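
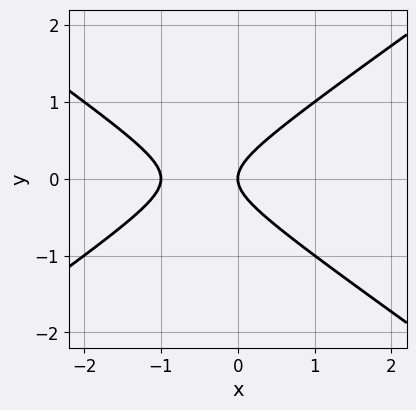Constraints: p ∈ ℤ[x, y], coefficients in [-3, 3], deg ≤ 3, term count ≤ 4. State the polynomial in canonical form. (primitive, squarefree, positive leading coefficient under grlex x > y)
1. deg p = 2.
2. Symmetries: mirror symmetry y ↦ −y ⇒ only even powers of y.
3. Observable constraints: it crosses the y-axis at the gridline y = 0; among the integer gridlines, it crosses the x-axis at x ∈ {-1, 0}.
4. Putting this together gives p.

x^2 - 2*y^2 + x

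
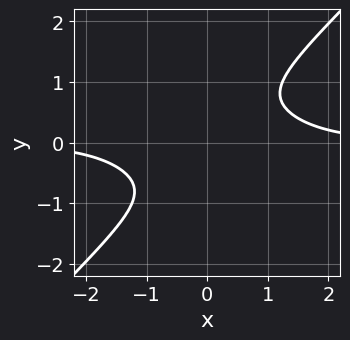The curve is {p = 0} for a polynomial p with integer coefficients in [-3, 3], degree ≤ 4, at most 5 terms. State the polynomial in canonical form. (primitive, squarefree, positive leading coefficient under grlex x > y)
Degree: no degree-3 curve has this shape, so deg p = 4.
From the visible intercepts: no y-intercept at any integer in the box; it misses every integer gridline on the x-axis.
Fitting integer coefficients to these (and the overall shape) gives p.

x^3*y + 2*x^2*y^2 - 3*y^4 - 2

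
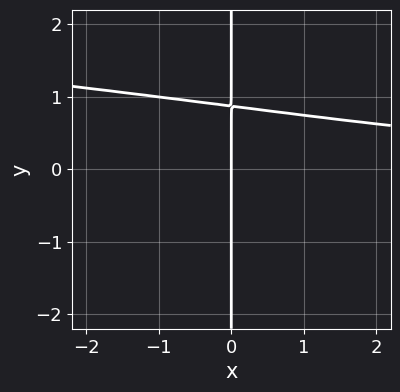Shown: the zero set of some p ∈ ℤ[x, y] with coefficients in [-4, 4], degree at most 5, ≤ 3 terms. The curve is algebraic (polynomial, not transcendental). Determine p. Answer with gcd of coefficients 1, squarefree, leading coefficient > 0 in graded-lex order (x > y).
(a) Degree: a generic line meets the curve in up to 4 points, so deg p = 4.
(b) Against the integer gridlines: the visible y-axis segment lies entirely on the curve; one x-axis crossing is at x = 0.
(c) Solving for integer coefficients yields p as stated.

3*x*y^3 + x^2*y - 2*x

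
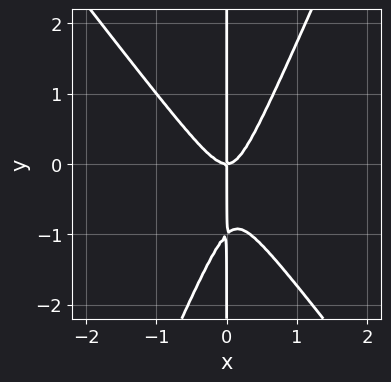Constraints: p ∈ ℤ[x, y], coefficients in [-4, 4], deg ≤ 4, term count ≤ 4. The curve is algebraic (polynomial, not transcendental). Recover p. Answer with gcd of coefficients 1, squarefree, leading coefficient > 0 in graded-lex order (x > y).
3*x^3 + x^2*y - x*y^2 - x*y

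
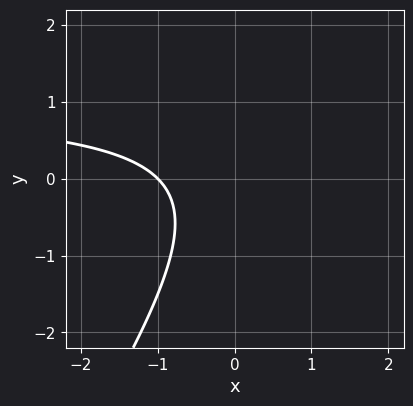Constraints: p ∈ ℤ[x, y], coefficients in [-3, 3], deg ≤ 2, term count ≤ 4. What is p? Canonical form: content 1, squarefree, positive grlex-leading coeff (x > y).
3*x*y - 2*y^2 - 3*x - 3

(a) Degree: a generic line meets the curve in up to 2 points, so deg p = 2.
(b) From the axis intercepts and sections: one x-axis crossing is at x = -1; it misses every integer gridline on the y-axis.
(c) Matching integer coefficients to the picture gives p.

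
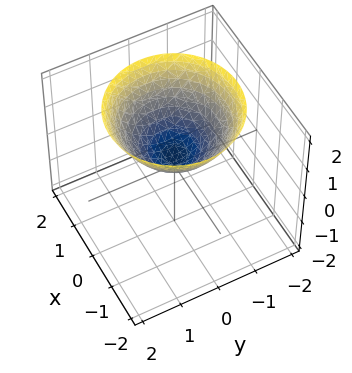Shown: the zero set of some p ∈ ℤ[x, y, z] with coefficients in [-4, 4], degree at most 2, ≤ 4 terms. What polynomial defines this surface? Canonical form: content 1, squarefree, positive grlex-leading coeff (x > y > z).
First, the degree is 2 — a generic line meets the surface in up to 2 points.
Then, symmetries: rotational symmetry about the z-axis ⇒ p depends on x, y only through x² + y².
Next, from the axis intercepts and sections: no x-intercept at any integer in the box; no y-intercept at any integer in the box; a circular section at z = 1 has radius exactly 1.
Finally, putting this together gives p.

2*x^2 + 2*y^2 - 3*z + 1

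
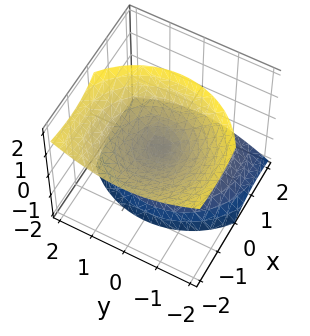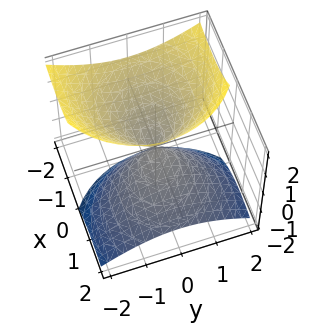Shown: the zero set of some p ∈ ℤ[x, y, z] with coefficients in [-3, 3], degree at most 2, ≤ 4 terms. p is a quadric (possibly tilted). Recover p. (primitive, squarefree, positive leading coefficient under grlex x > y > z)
First, the picture has 2 separate pieces.
Then, deg p = 2.
Then, from the axis intercepts and sections: it meets the z-axis at z = 0 (among the integer gridlines); one y-axis crossing is at y = 0; it meets the x-axis at x = 0 (among the integer gridlines).
Finally, matching integer coefficients to the picture gives p.

2*x^2 + 3*x*z + 2*y^2 - 2*z^2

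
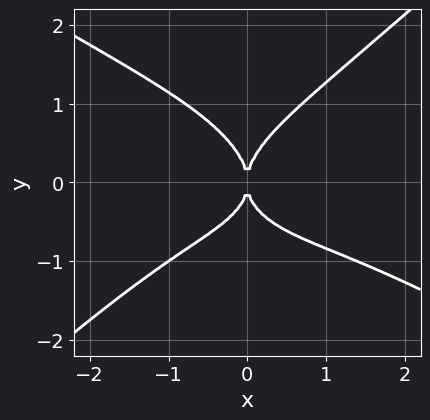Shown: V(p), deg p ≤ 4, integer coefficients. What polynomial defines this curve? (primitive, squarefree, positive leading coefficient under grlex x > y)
x^4 + x^3*y - 3*y^4 + 2*x^2*y + 3*x^2

(a) Degree: a generic line meets the curve in up to 4 points, so deg p = 4.
(b) From the axis intercepts and sections: it meets the x-axis at x = 0 (among the integer gridlines); it crosses the y-axis at the gridline y = 0.
(c) These observations pin down the coefficients.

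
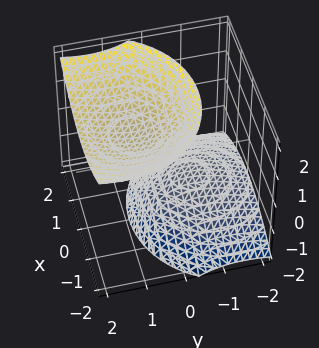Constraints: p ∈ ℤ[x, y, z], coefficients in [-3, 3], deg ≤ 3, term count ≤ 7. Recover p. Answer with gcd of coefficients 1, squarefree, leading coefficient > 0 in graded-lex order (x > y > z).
2*x^2 + 2*y^2 - 3*y*z - 2*z^2 + 2

(a) There are 2 components. They look like related sheets of one shape, so recover p as a whole.
(b) The degree is 2 — no degree-1 surface has this shape.
(c) From the visible intercepts: it misses every integer gridline on the y-axis; it misses every integer gridline on the x-axis; among the integer gridlines, it crosses the z-axis at z ∈ {-1, 1}.
(d) Fitting integer coefficients to these (and the overall shape) gives p.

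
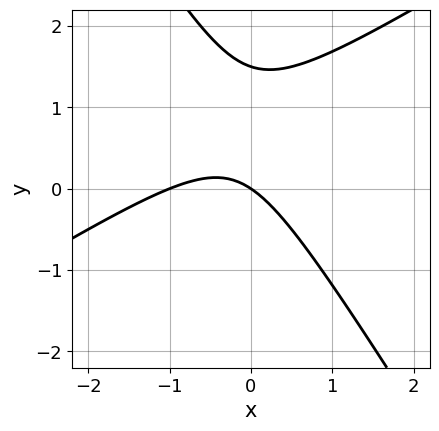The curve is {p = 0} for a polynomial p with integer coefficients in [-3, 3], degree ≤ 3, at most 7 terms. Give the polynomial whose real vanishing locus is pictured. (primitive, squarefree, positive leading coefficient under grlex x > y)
First, the degree is 2 — no degree-1 curve has this shape.
Then, reading off the gridlines: it meets the y-axis at y = 0 (among the integer gridlines); the x-axis gridline crossings are at x ∈ {-1, 0}.
Finally, the integer polynomial consistent with all of this is the stated p.

2*x^2 - 2*x*y - 2*y^2 + 2*x + 3*y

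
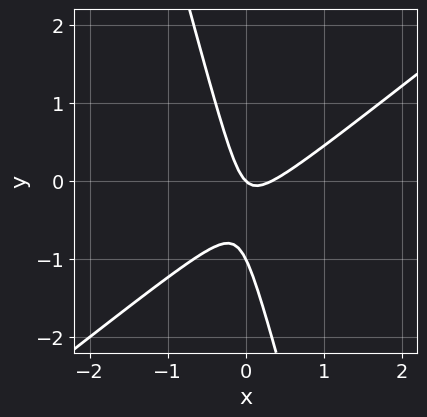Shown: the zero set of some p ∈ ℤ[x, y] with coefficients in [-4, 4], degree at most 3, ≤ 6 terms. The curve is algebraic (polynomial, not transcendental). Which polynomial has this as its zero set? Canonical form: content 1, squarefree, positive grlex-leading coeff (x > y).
3*x^2 - 3*x*y - y^2 - x - y

First, deg p = 2. No degree-1 curve has this shape.
Then, from the axis intercepts and sections: the y-axis gridline crossings are at y ∈ {-1, 0}; it meets the x-axis at x = 0 (among the integer gridlines).
Finally, putting this together gives p.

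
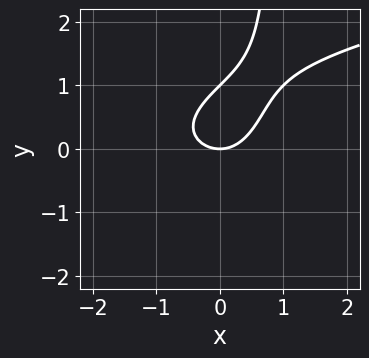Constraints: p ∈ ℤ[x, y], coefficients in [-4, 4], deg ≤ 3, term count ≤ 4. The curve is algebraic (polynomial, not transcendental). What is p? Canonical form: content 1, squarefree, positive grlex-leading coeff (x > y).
Degree: a generic line meets the curve in up to 3 points, so deg p = 3.
Checking where it meets the axes: the y-axis gridline crossings are at y ∈ {0, 1}; one x-axis crossing is at x = 0.
These observations pin down the coefficients.

x*y^2 - x^2 - y^2 + y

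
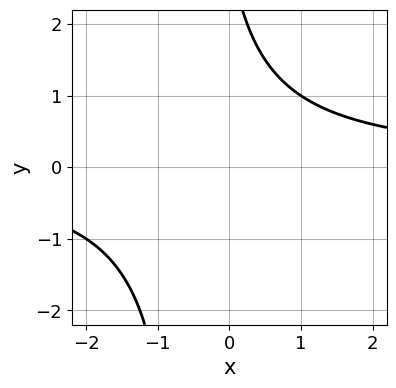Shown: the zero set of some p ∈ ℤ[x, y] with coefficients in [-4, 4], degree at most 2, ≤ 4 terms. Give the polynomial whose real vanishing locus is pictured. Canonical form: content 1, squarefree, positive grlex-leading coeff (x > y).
1. Degree: the shape is more complex than any degree-1 curve, so deg p = 2.
2. From the visible intercepts: the curve avoids every integer x-axis point in the box; no y-intercept at any integer in the box.
3. Putting this together gives p.

2*x*y + y - 3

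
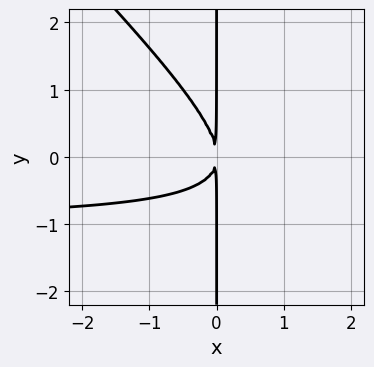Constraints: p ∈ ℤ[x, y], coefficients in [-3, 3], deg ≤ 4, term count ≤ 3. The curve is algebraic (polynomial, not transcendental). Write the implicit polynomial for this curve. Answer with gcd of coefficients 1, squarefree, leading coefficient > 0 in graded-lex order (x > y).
First, degree: no degree-2 curve has this shape, so deg p = 3.
Next, from the axis intercepts and sections: every point of the y-axis in the box is on the curve.
Finally, putting this together gives p.

x^2*y + x*y^2 + x^2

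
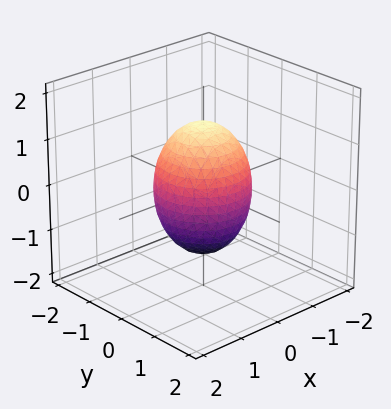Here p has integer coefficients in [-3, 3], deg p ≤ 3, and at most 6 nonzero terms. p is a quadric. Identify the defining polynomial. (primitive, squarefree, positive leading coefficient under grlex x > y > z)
2*x^2 + 2*y^2 + z^2 - 2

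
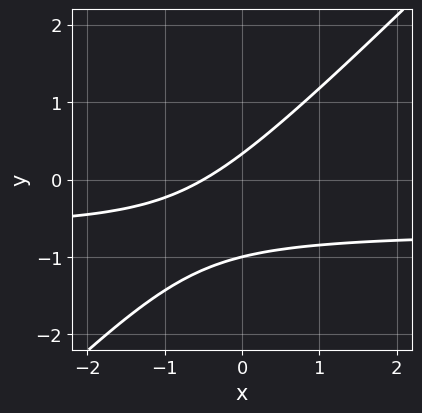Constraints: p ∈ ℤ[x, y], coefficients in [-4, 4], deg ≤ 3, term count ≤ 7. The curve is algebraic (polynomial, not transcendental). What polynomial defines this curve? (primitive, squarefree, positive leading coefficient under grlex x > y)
3*x*y - 3*y^2 + 2*x - 2*y + 1

1. The degree is 2 — a generic line meets the curve in up to 2 points.
2. Against the integer gridlines: one y-axis crossing is at y = -1.
3. Matching integer coefficients to the picture gives p.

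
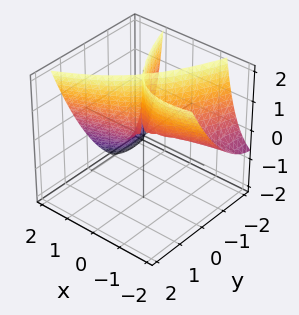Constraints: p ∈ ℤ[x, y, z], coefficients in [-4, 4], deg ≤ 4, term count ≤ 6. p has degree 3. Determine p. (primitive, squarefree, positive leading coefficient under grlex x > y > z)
Degree: the shape is more complex than any degree-2 surface, so deg p = 3.
Against the integer gridlines: it meets the y-axis at y = 0 (among the integer gridlines); every point of the z-axis in the box is on the surface; one x-axis crossing is at x = 0.
These observations pin down the coefficients.

x^3 - 3*x^2*y + 2*x^2*z - 3*y^2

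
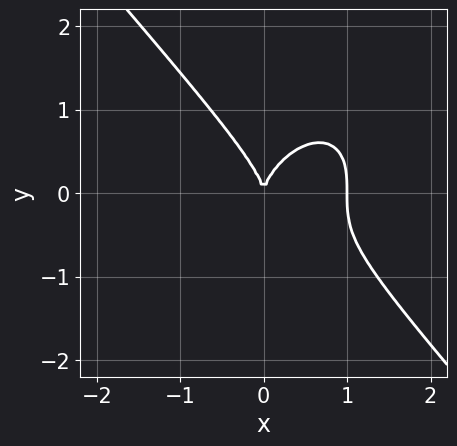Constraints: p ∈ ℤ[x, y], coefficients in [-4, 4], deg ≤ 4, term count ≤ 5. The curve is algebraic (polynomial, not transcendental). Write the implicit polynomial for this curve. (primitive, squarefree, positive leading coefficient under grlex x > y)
3*x^3 + 2*y^3 - 3*x^2

The degree is 3 — the shape is more complex than any degree-2 curve.
Against the integer gridlines: among the integer gridlines, it crosses the x-axis at x ∈ {0, 1}; it meets the y-axis at y = 0 (among the integer gridlines).
Matching integer coefficients to the picture gives p.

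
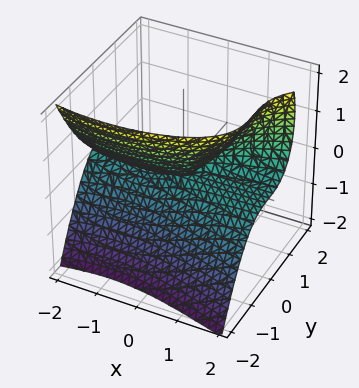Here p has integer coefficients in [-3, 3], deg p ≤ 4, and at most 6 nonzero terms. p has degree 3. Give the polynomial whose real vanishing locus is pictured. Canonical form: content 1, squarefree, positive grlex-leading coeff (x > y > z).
First, degree: the shape is more complex than any degree-2 surface, so deg p = 3.
Then, from the axis intercepts and sections: every point of the x-axis in the box is on the surface; it crosses the z-axis at the gridline z = 0; it crosses the y-axis at the gridline y = 0.
Finally, these observations pin down the coefficients.

x^2*z - 3*y^3 + 2*x*z - 3*z^2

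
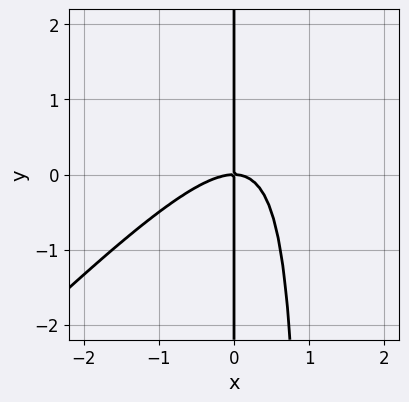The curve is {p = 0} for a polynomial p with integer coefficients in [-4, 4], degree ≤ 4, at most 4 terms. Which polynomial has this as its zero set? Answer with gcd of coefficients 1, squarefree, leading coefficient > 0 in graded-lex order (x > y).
x^3 - x^2*y + x*y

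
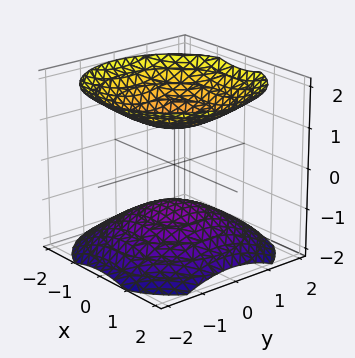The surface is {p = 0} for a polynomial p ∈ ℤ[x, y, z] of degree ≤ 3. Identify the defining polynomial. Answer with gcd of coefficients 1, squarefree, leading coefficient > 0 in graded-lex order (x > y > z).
I count 2 distinct pieces. They look like related sheets of one shape, so recover p as a whole.
Degree: the shape is more complex than any degree-1 surface, so deg p = 2.
Symmetries: the surface is invariant under rotation about z: p = q(x² + y², z).
Observable constraints: the z-axis gridline crossings are at z ∈ {-1, 1}; no y-intercept at any integer in the box.
Together with the visible shape, these determine p as stated.

2*x^2 + 2*y^2 - 3*z^2 + 3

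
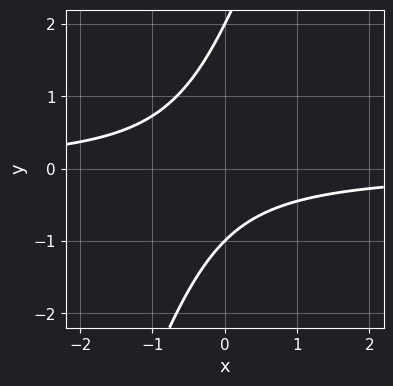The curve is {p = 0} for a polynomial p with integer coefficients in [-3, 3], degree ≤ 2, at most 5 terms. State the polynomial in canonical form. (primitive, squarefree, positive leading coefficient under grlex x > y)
3*x*y - y^2 + y + 2

(a) Degree: a generic line meets the curve in up to 2 points, so deg p = 2.
(b) Observable constraints: it misses every integer gridline on the x-axis; the y-axis gridline crossings are at y ∈ {-1, 2}.
(c) Assembling these constraints gives the stated polynomial.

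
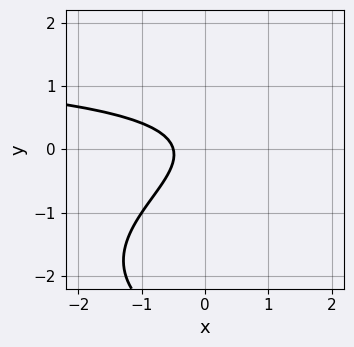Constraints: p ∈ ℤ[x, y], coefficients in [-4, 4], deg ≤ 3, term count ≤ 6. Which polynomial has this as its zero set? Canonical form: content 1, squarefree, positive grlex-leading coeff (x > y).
(a) deg p = 3. The shape is more complex than any degree-2 curve.
(b) From the visible intercepts: the curve avoids every integer y-axis point in the box.
(c) Matching integer coefficients to the picture gives p.

y^3 - x*y + 3*y^2 + 2*x + 1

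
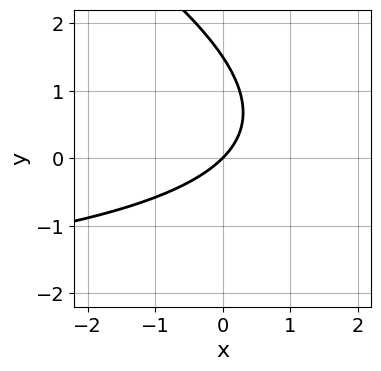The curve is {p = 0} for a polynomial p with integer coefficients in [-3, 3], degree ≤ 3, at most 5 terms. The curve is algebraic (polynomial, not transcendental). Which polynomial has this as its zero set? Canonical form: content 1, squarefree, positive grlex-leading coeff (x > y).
First, degree: the shape is more complex than any degree-1 curve, so deg p = 2.
Then, checking where it meets the axes: one y-axis crossing is at y = 0; one x-axis crossing is at x = 0.
Finally, assembling these constraints gives the stated polynomial.

x*y + 2*y^2 + 3*x - 3*y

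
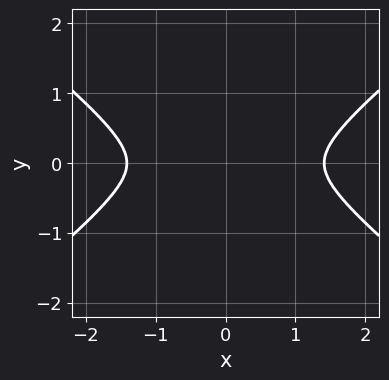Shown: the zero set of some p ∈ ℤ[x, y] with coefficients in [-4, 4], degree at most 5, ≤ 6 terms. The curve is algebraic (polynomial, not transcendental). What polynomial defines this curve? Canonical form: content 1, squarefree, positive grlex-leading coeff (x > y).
x^4 - 2*x^2*y^2 - 2*x^2 - 3*y^2

1. deg p = 4.
2. Symmetries: the x ↦ −x reflection is a symmetry, so x appears only in even powers; mirror symmetry y ↦ −y ⇒ only even powers of y.
3. Solving for integer coefficients yields p as stated.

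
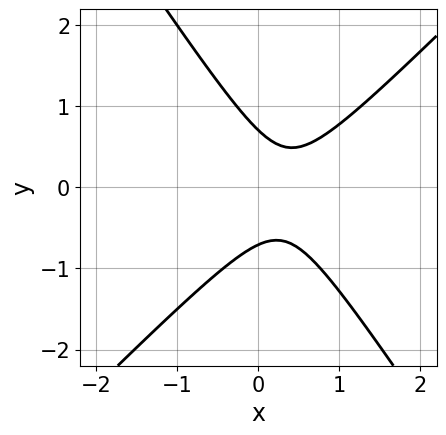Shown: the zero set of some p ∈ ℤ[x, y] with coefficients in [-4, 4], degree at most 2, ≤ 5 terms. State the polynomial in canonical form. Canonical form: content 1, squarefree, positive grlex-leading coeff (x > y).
1. The degree is 2 — the shape is more complex than any degree-1 curve.
2. From the visible intercepts: it misses every integer gridline on the x-axis.
3. Putting this together gives p.

3*x^2 - x*y - 2*y^2 - 2*x + 1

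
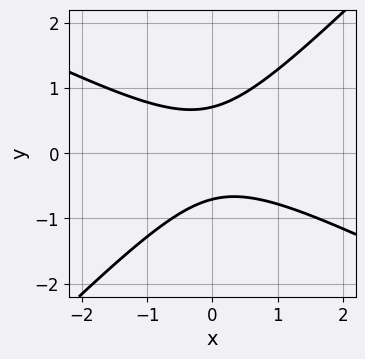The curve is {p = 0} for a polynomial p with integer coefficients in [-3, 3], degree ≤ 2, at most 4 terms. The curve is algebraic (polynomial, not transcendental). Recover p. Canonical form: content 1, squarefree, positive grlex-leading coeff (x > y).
x^2 + x*y - 2*y^2 + 1

(a) The degree is 2 — the shape is more complex than any degree-1 curve.
(b) Checking where it meets the axes: no x-intercept at any integer in the box.
(c) Together with the visible shape, these determine p as stated.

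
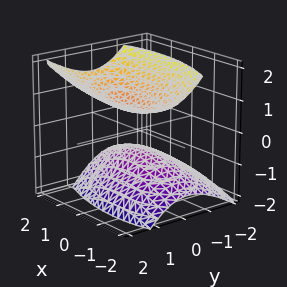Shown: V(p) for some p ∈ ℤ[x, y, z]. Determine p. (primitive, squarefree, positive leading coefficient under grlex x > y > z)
x^2 + x*y + 3*y^2 - 2*y*z - 3*z^2 + 2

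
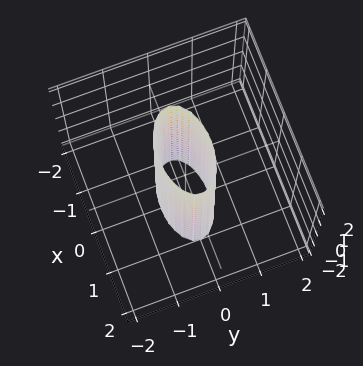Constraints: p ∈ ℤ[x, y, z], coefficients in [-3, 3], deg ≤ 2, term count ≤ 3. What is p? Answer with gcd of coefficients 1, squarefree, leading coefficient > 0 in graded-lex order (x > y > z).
First, the degree is 2 — constant cross-section along one axis; a quadric.
Then, symmetries: mirror symmetry y ↦ −y ⇒ only even powers of y; it's symmetric under x → −x, forcing even powers of x; the z ↦ −z reflection is a symmetry, so z appears only in even powers.
Then, from the axis intercepts and sections: the surface avoids every integer z-axis point in the box; among the integer gridlines, it crosses the x-axis at x ∈ {-1, 1}.
Finally, fitting integer coefficients to these (and the overall shape) gives p.

x^2 + 3*y^2 - 1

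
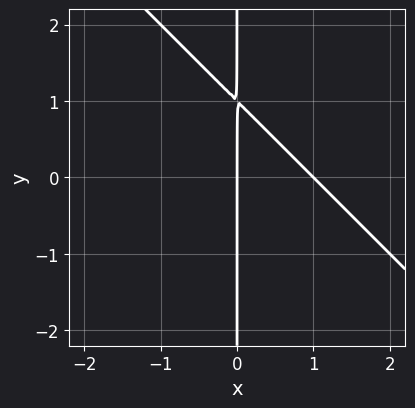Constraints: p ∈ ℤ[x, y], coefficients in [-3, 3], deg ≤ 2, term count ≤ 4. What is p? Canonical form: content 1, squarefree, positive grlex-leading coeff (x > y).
1. Degree: the shape is more complex than any degree-1 curve, so deg p = 2.
2. From the visible intercepts: the x-axis gridline crossings are at x ∈ {0, 1}; every point of the y-axis in the box is on the curve.
3. Assembling these constraints gives the stated polynomial.

x^2 + x*y - x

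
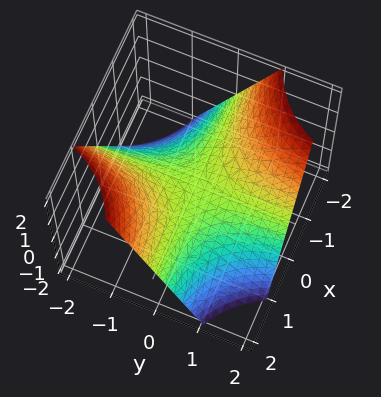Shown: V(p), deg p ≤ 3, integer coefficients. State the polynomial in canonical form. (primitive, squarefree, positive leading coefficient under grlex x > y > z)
(a) The degree is 2 — a hyperbolic paraboloid; a quadric.
(b) Checking where it meets the axes: the visible y-axis segment lies entirely on the surface; the visible x-axis segment lies entirely on the surface; one z-axis crossing is at z = 0.
(c) Together with the visible shape, these determine p as stated.

x*y + z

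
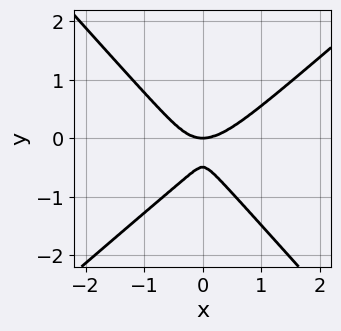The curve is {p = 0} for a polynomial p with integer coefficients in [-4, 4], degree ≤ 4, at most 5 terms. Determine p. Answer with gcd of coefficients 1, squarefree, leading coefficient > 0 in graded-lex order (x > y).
(a) Degree: the shape is more complex than any degree-3 curve, so deg p = 4.
(b) Reading off the gridlines: one x-axis crossing is at x = 0; it meets the y-axis at y = 0 (among the integer gridlines).
(c) Solving for integer coefficients yields p as stated.

2*x^4 - x^3*y - 2*y^4 - 2*x^2*y - y^3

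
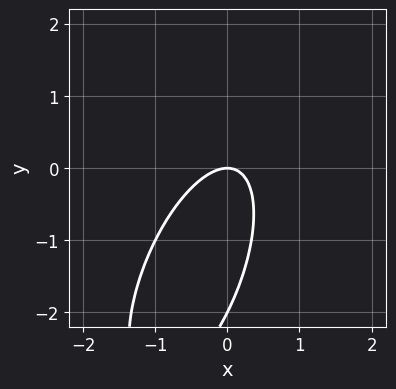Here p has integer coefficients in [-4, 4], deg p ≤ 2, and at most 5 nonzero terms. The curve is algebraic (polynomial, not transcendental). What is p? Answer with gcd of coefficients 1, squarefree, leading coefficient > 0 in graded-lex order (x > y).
(a) The degree is 2 — the shape is more complex than any degree-1 curve.
(b) Checking where it meets the axes: it crosses the x-axis at the gridline x = 0; among the integer gridlines, it crosses the y-axis at y ∈ {-2, 0}.
(c) Matching integer coefficients to the picture gives p.

3*x^2 - 2*x*y + y^2 + 2*y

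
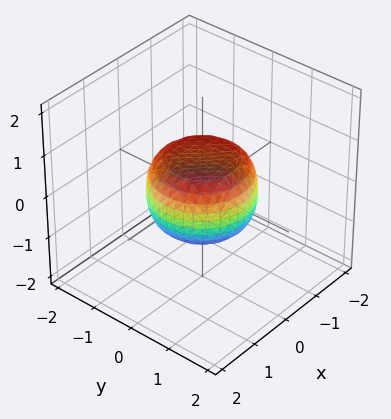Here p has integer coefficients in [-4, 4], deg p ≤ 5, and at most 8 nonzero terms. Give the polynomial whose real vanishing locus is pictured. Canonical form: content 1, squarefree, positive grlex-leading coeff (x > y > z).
2*x^4 + 4*x^2*y^2 + 2*y^4 - x^2 - y^2 + 3*z^2 - 2

1. Degree: no degree-3 surface has this shape, so deg p = 4.
2. By symmetry, the surface is invariant under rotation about z: p = q(x² + y², z).
3. Observable constraints: a circular section at z = 0 has radius between 1 and 2.
4. Together with the visible shape, these determine p as stated.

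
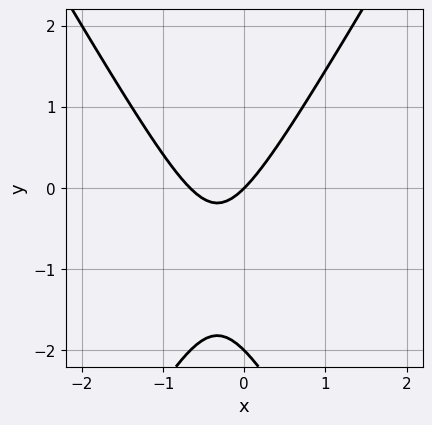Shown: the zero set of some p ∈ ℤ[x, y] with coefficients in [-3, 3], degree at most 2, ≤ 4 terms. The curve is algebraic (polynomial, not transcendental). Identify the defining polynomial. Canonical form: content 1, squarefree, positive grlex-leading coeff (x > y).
Degree: a generic line meets the curve in up to 2 points, so deg p = 2.
Reading off the gridlines: it meets the x-axis at x = 0 (among the integer gridlines); the y-axis gridline crossings are at y ∈ {-2, 0}.
Together with the visible shape, these determine p as stated.

3*x^2 - y^2 + 2*x - 2*y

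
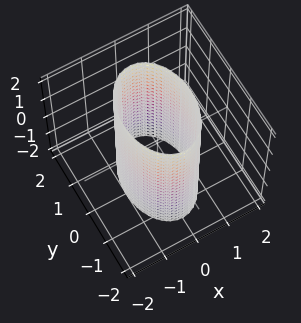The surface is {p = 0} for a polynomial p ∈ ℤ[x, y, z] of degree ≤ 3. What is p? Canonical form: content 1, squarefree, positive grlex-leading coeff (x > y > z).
2*x^2 + y^2 - 2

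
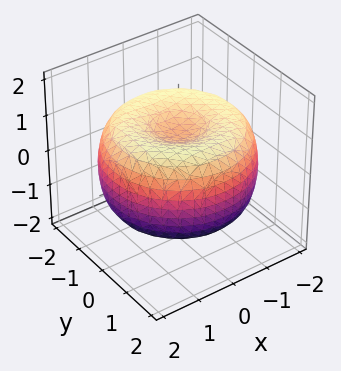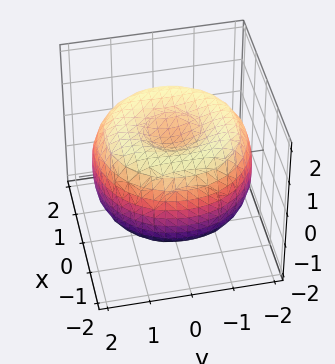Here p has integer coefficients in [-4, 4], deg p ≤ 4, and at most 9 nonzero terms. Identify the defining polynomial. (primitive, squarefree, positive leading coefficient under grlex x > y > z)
x^4 + 2*x^2*y^2 + y^4 - 3*x^2 - 3*y^2 + 3*z^2 - 2

First, deg p = 4. The shape is more complex than any degree-3 surface.
Then, symmetry: the surface is invariant under rotation about z: p = q(x² + y², z).
Next, against the integer gridlines: a circular section at z = -1 has radius between 0 and 1.
Finally, assembling these constraints gives the stated polynomial.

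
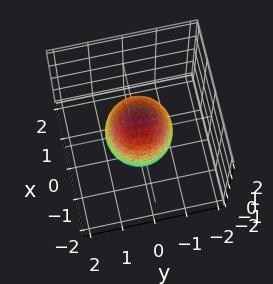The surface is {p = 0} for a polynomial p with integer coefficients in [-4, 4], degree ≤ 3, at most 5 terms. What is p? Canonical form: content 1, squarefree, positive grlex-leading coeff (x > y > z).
deg p = 2. Bounded and convex; a quadric.
Symmetries: rotational symmetry about the z-axis ⇒ p depends on x, y only through x² + y²; it's symmetric under z → −z, forcing even powers of z.
Against the integer gridlines: the x-axis gridline crossings are at x ∈ {-1, 1}; among the integer gridlines, it crosses the y-axis at y ∈ {-1, 1}; a circular section at z = 0 has radius exactly 1.
Assembling these constraints gives the stated polynomial.

2*x^2 + 2*y^2 + z^2 - 2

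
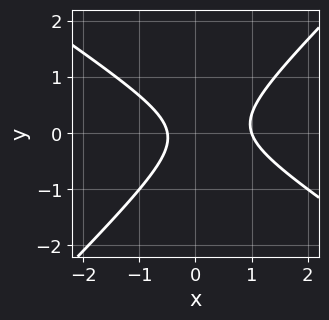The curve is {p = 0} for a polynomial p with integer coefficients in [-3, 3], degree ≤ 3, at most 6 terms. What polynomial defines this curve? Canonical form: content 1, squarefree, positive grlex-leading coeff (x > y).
(a) deg p = 2. The shape is more complex than any degree-1 curve.
(b) Observable constraints: it misses every integer gridline on the y-axis; it meets the x-axis at x = 1 (among the integer gridlines).
(c) Putting this together gives p.

2*x^2 + x*y - 3*y^2 - x - 1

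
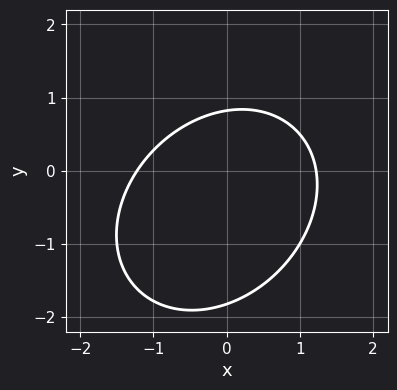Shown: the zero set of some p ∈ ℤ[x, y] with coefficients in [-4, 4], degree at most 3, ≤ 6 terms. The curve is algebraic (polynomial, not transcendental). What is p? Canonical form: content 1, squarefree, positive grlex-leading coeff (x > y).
First, deg p = 2. The shape is more complex than any degree-1 curve.
Finally, the integer polynomial consistent with all of this is the stated p.

2*x^2 - x*y + 2*y^2 + 2*y - 3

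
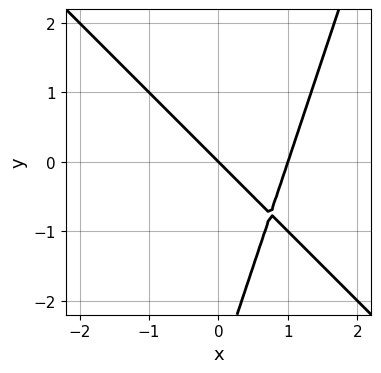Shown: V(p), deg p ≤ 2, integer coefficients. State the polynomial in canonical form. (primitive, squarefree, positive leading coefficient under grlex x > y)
First, degree: a generic line meets the curve in up to 2 points, so deg p = 2.
Next, observable constraints: the x-axis gridline crossings are at x ∈ {0, 1}; it crosses the y-axis at the gridline y = 0.
Finally, assembling these constraints gives the stated polynomial.

3*x^2 + 2*x*y - y^2 - 3*x - 3*y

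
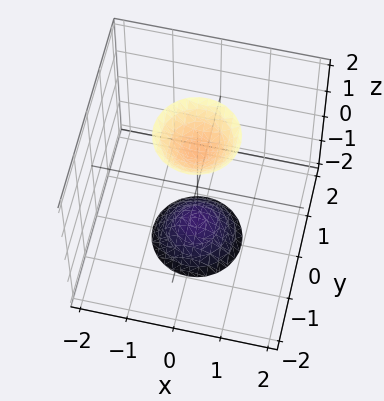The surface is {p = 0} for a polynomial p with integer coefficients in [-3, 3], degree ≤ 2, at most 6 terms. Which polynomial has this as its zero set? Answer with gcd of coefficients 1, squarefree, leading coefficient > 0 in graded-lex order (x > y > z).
3*x^2 + 3*y^2 - z^2 + 2

(a) The picture has 2 separate pieces. Treating them together as one polynomial.
(b) The degree is 2 — a generic line meets the surface in up to 2 points.
(c) Symmetry: the z-axis is an axis of rotation, so x and y enter only as x² + y².
(d) From the axis intercepts and sections: no x-intercept at any integer in the box; a circular section at z = -2 has radius between 0 and 1; no y-intercept at any integer in the box.
(e) These observations pin down the coefficients.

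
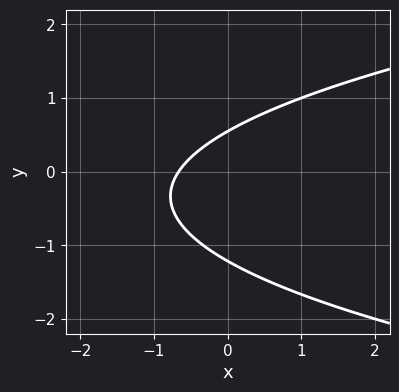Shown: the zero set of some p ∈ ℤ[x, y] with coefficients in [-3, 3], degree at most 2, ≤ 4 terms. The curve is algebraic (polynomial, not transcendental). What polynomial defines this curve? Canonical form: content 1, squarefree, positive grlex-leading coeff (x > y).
3*y^2 - 3*x + 2*y - 2

1. Degree: the shape is more complex than any degree-1 curve, so deg p = 2.
2. Putting this together gives p.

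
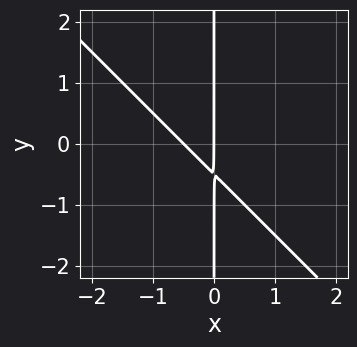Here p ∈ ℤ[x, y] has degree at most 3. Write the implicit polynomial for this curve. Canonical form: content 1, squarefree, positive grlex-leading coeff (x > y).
2*x^2 + 2*x*y + x

(a) The degree is 2 — a generic line meets the curve in up to 2 points.
(b) Checking where it meets the axes: the visible y-axis segment lies entirely on the curve; it meets the x-axis at x = 0 (among the integer gridlines).
(c) Solving for integer coefficients yields p as stated.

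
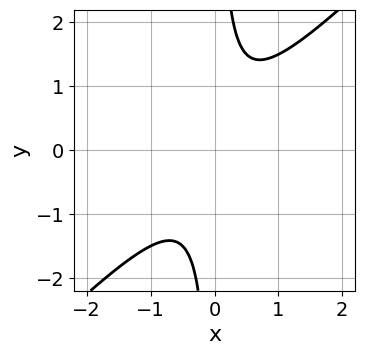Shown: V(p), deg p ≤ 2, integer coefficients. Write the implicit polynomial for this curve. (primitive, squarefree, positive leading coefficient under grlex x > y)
2*x^2 - 2*x*y + 1

First, degree: a generic line meets the curve in up to 2 points, so deg p = 2.
Then, observable constraints: it misses every integer gridline on the x-axis; the curve avoids every integer y-axis point in the box.
Finally, the integer polynomial consistent with all of this is the stated p.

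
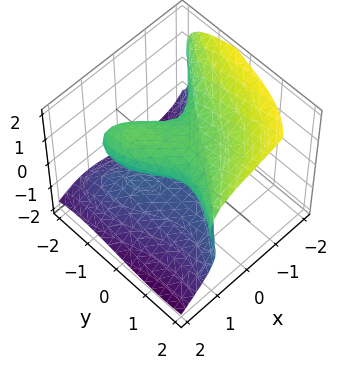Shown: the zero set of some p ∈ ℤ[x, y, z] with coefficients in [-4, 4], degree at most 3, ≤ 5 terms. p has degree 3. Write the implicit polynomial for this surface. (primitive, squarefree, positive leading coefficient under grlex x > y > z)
2*x^3 - y^3 + 3*z^3 + 3*x*y - 3*z

1. deg p = 3. No degree-2 surface has this shape.
2. Reading off the gridlines: it crosses the x-axis at the gridline x = 0; one y-axis crossing is at y = 0.
3. Together with the visible shape, these determine p as stated. Check: (0, 0, -1) on the z-axis lies on the surface, and p(0, 0, -1) = 0. ✓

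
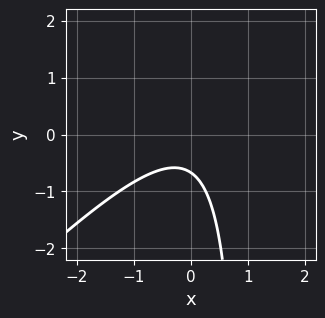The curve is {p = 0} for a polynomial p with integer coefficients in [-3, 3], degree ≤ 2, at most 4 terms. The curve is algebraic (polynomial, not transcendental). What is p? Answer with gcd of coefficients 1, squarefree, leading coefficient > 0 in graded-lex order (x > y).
3*x^2 - 3*x*y + 3*y + 2

1. The degree is 2 — no degree-1 curve has this shape.
2. From the axis intercepts and sections: it misses every integer gridline on the x-axis.
3. Putting this together gives p.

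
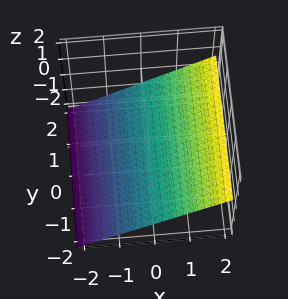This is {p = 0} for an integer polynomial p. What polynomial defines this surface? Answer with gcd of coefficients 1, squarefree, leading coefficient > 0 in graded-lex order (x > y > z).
The degree is 1 — every cross-section is a straight line — this is a plane.
Against the integer gridlines: it crosses the x-axis at the gridline x = 1; the surface avoids every integer y-axis point in the box.
Putting this together gives p.

2*x - 3*z - 2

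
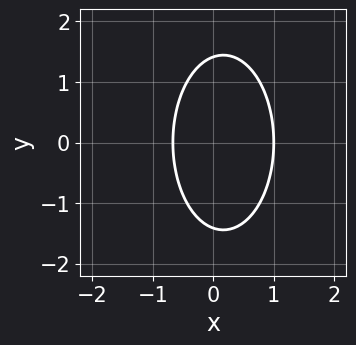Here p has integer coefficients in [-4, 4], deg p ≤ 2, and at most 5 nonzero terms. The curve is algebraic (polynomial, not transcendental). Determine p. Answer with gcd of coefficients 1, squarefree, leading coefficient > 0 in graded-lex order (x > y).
3*x^2 + y^2 - x - 2

(a) deg p = 2.
(b) Symmetries: it's symmetric under y → −y, forcing even powers of y.
(c) Observable constraints: one x-axis crossing is at x = 1.
(d) These observations pin down the coefficients.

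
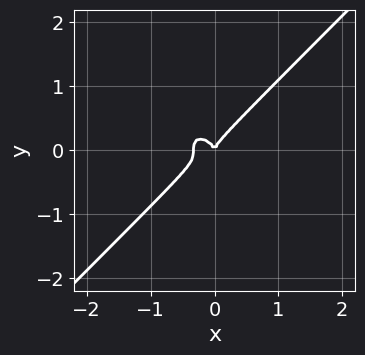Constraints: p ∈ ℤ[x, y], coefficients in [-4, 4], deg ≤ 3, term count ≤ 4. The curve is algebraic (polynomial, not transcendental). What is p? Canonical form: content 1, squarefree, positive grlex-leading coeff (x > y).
1. The degree is 3 — the shape is more complex than any degree-2 curve.
2. Checking where it meets the axes: one y-axis crossing is at y = 0; it crosses the x-axis at the gridline x = 0.
3. Assembling these constraints gives the stated polynomial.

3*x^3 - 3*y^3 + x^2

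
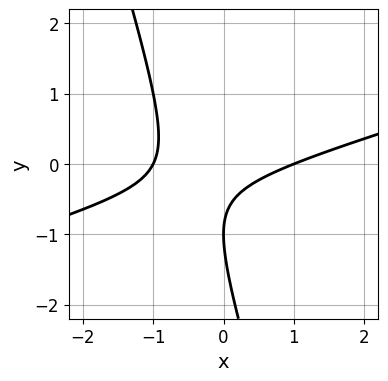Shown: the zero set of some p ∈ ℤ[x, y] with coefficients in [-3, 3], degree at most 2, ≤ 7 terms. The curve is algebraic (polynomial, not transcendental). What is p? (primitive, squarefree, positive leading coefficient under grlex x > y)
The degree is 2 — no degree-1 curve has this shape.
Checking where it meets the axes: the x-axis gridline crossings are at x ∈ {-1, 1}; it crosses the y-axis at the gridline y = -1.
Matching integer coefficients to the picture gives p.

x^2 - 3*x*y - y^2 - 2*y - 1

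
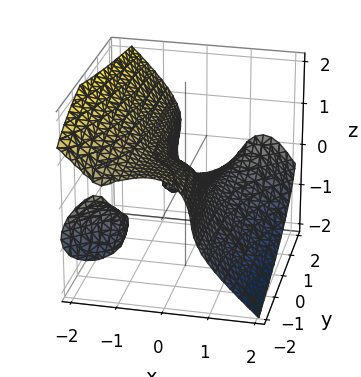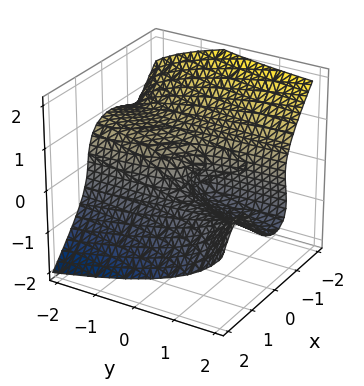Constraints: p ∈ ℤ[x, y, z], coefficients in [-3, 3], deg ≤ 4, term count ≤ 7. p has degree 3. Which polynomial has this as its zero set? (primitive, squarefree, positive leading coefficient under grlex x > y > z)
2*x^3 - 2*x^2*y + 3*z^3 + 2*x*z + y

(a) The picture has 2 separate pieces.
(b) Degree: no degree-2 surface has this shape, so deg p = 3.
(c) Observable constraints: it crosses the z-axis at the gridline z = 0; one x-axis crossing is at x = 0.
(d) These observations pin down the coefficients.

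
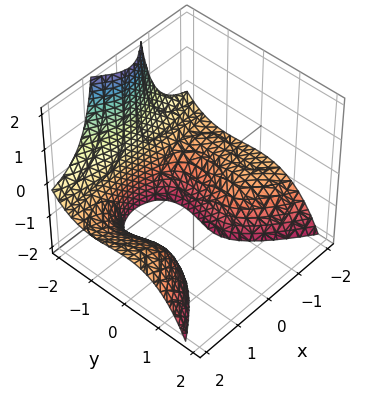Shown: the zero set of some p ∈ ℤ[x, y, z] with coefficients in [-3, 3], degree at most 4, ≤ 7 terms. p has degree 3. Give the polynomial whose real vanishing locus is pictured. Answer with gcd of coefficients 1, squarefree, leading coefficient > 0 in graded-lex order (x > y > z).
3*x^2*z + 2*y^3 + 2*x^2 + 3*y^2 + 2

1. The degree is 3 — the shape is more complex than any degree-2 surface.
2. From the visible intercepts: no z-intercept at any integer in the box; the surface avoids every integer x-axis point in the box.
3. Matching integer coefficients to the picture gives p.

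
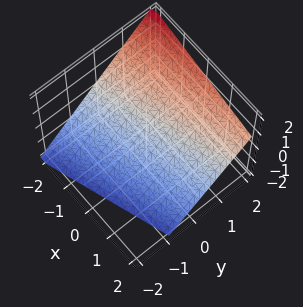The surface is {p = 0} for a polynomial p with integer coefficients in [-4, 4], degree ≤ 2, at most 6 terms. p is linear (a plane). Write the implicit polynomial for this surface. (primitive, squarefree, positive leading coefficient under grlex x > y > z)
deg p = 1. The surface is flat (a plane).
Checking where it meets the axes: it meets the x-axis at x = -2 (among the integer gridlines).
These observations pin down the coefficients.

x - 3*y + 3*z + 2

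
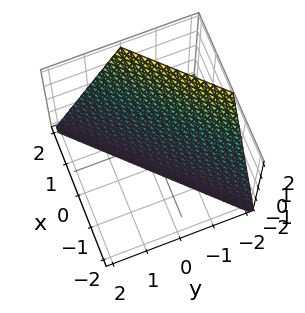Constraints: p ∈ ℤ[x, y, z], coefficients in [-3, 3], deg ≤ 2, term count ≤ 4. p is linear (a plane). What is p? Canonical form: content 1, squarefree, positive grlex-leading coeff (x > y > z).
2*x - 2*y - z - 2

(a) Degree: every cross-section is a straight line — this is a plane, so deg p = 1.
(b) Against the integer gridlines: one y-axis crossing is at y = -1; it crosses the z-axis at the gridline z = -2; it meets the x-axis at x = 1 (among the integer gridlines).
(c) Together with the visible shape, these determine p as stated.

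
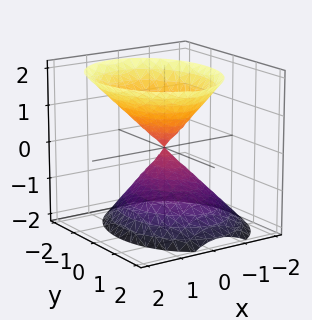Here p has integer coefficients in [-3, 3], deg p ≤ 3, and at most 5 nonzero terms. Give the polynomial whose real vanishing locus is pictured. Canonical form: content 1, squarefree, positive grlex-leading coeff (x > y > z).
1. The picture has 2 separate pieces.
2. Degree: the shape is more complex than any degree-1 surface, so deg p = 2.
3. Reading off the gridlines: one x-axis crossing is at x = 0; one z-axis crossing is at z = 0; one y-axis crossing is at y = 0.
4. Fitting integer coefficients to these (and the overall shape) gives p.

3*x^2 - x*z + 2*y^2 - 2*z^2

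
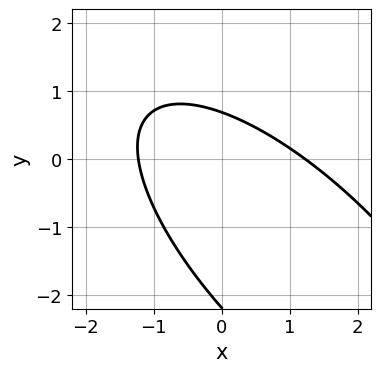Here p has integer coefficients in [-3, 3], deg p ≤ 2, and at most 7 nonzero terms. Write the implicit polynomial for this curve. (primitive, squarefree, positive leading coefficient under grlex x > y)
2*x^2 + 3*x*y + 2*y^2 + 3*y - 3

First, the degree is 2 — the shape is more complex than any degree-1 curve.
Finally, putting this together gives p.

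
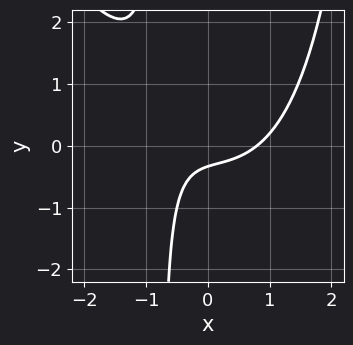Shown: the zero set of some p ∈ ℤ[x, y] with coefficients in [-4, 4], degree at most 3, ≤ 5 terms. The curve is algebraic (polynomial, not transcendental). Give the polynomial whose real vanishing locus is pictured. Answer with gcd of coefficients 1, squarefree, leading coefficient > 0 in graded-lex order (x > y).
(a) Degree: a generic line meets the curve in up to 3 points, so deg p = 3.
(b) The integer polynomial consistent with all of this is the stated p.

2*x^3 + x^2*y - 3*x*y - 3*y - 1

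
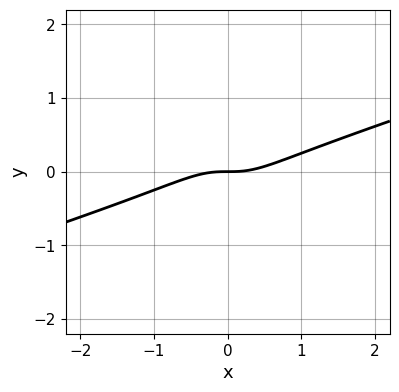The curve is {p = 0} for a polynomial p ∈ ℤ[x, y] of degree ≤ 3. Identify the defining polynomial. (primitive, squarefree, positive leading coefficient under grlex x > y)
x^3 - 3*x^2*y - y

Degree: no degree-2 curve has this shape, so deg p = 3.
Observable constraints: it meets the x-axis at x = 0 (among the integer gridlines); it crosses the y-axis at the gridline y = 0.
These observations pin down the coefficients.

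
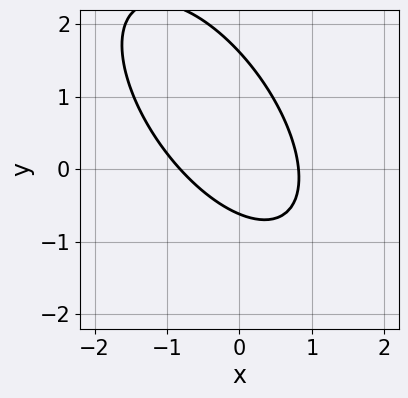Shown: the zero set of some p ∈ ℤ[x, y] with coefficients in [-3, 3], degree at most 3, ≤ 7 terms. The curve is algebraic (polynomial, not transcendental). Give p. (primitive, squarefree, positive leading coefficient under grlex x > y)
1. Degree: a generic line meets the curve in up to 2 points, so deg p = 2.
2. Putting this together gives p.

3*x^2 + 3*x*y + 2*y^2 - 2*y - 2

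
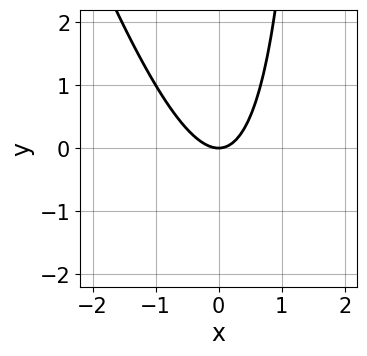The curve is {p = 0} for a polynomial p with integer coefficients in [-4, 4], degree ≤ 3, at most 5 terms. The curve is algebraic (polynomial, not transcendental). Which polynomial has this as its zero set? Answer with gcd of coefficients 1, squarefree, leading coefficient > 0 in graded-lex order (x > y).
3*x^2 + x*y - 2*y

(a) Degree: a generic line meets the curve in up to 2 points, so deg p = 2.
(b) Against the integer gridlines: one y-axis crossing is at y = 0; it crosses the x-axis at the gridline x = 0.
(c) Together with the visible shape, these determine p as stated.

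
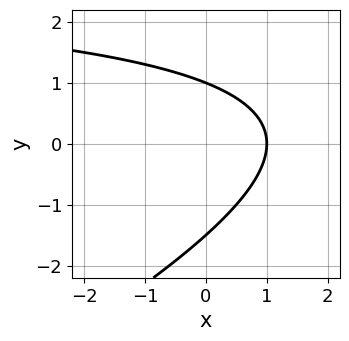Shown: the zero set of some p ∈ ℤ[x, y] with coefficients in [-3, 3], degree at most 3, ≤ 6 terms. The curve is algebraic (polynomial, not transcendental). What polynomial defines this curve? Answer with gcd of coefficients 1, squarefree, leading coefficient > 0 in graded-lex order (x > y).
First, deg p = 2. No degree-1 curve has this shape.
Then, observable constraints: it meets the x-axis at x = 1 (among the integer gridlines); it crosses the y-axis at the gridline y = 1.
Finally, these observations pin down the coefficients.

x*y - 2*y^2 - 3*x - y + 3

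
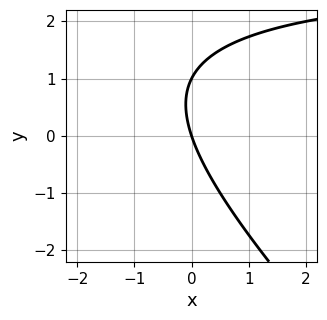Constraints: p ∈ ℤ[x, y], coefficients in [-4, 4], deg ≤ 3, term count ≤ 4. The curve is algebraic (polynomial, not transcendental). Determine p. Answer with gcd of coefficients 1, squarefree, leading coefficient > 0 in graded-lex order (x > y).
x*y + y^2 - 3*x - y

1. The degree is 2 — no degree-1 curve has this shape.
2. From the axis intercepts and sections: it meets the x-axis at x = 0 (among the integer gridlines); the y-axis gridline crossings are at y ∈ {0, 1}.
3. Together with the visible shape, these determine p as stated.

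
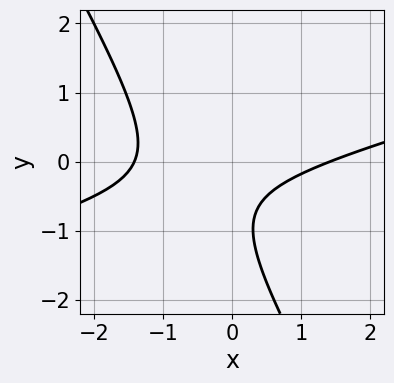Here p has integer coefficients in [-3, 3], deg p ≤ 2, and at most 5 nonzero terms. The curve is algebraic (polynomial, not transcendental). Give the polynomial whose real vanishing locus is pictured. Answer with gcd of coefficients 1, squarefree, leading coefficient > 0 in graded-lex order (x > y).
x^2 - 3*x*y - 2*y^2 - 3*y - 2

(a) deg p = 2.
(b) Observable constraints: it misses every integer gridline on the y-axis.
(c) Matching integer coefficients to the picture gives p.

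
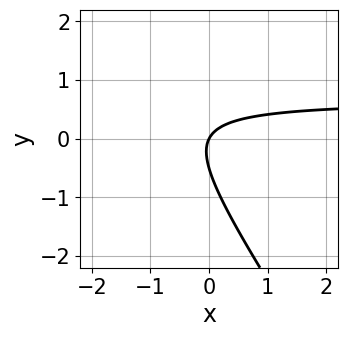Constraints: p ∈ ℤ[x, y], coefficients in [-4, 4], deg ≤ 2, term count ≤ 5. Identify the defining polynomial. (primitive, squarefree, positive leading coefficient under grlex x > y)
3*x*y + 2*y^2 - 2*x + y

(a) deg p = 2. The shape is more complex than any degree-1 curve.
(b) Reading off the gridlines: one x-axis crossing is at x = 0; one y-axis crossing is at y = 0.
(c) Putting this together gives p.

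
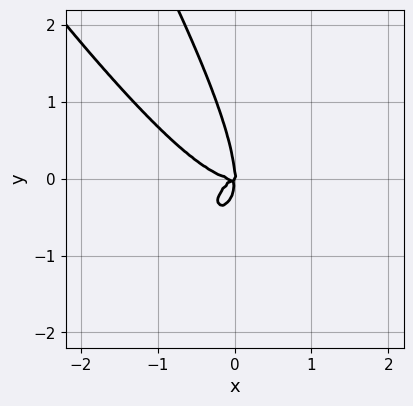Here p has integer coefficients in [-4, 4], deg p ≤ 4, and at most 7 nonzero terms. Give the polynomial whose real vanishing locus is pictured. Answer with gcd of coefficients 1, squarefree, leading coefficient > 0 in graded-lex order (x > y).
2*x^4 + 2*x*y^3 + y^4 - x^2*y + 2*x*y^2

The degree is 4 — no degree-3 curve has this shape.
Matching integer coefficients to the picture gives p.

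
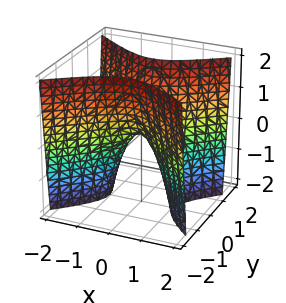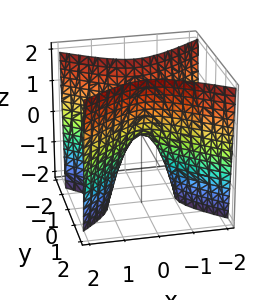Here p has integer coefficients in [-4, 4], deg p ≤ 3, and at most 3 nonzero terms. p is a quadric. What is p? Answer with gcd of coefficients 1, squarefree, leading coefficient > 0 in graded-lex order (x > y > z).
First, the degree is 2 — a saddle surface; a quadric.
Next, symmetries: it's symmetric under x → −x, forcing even powers of x; it's symmetric under y → −y, forcing even powers of y.
Then, from the axis intercepts and sections: it meets the y-axis at y = 0 (among the integer gridlines); one z-axis crossing is at z = 0; one x-axis crossing is at x = 0.
Finally, fitting integer coefficients to these (and the overall shape) gives p.

2*x^2 - 3*y^2 + z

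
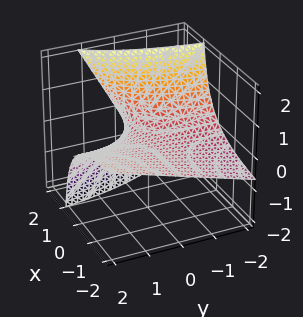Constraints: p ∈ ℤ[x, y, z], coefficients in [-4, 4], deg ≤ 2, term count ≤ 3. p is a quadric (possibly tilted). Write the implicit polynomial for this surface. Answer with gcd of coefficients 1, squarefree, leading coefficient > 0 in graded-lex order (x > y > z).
Degree: the shape is more complex than any degree-1 surface, so deg p = 2.
Against the integer gridlines: every point of the x-axis in the box is on the surface; one z-axis crossing is at z = 0; the visible y-axis segment lies entirely on the surface.
Matching integer coefficients to the picture gives p.

x*y - 2*x*z + 3*z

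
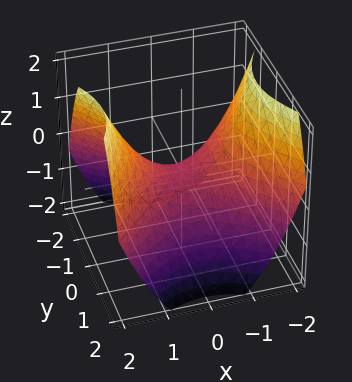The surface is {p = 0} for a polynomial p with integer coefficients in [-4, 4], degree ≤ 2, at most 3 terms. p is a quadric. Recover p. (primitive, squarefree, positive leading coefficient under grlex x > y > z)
(a) deg p = 2.
(b) Symmetries: the x ↦ −x reflection is a symmetry, so x appears only in even powers; mirror symmetry y ↦ −y ⇒ only even powers of y.
(c) Checking where it meets the axes: it meets the y-axis at y = 0 (among the integer gridlines); it crosses the z-axis at the gridline z = 0; it meets the x-axis at x = 0 (among the integer gridlines).
(d) The integer polynomial consistent with all of this is the stated p.

2*x^2 - 2*y^2 - 3*z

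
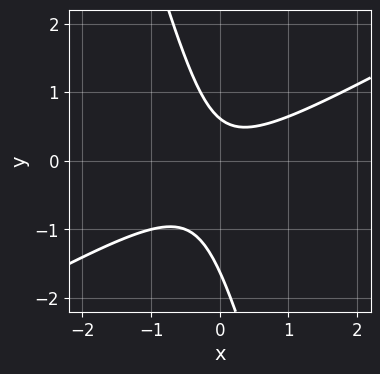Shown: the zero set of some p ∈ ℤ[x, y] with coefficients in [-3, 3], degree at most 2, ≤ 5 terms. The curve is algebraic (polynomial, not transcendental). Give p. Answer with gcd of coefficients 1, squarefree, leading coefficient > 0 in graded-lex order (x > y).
2*x^2 - 3*x*y - y^2 - y + 1

deg p = 2. A generic line meets the curve in up to 2 points.
Observable constraints: it misses every integer gridline on the x-axis.
Fitting integer coefficients to these (and the overall shape) gives p.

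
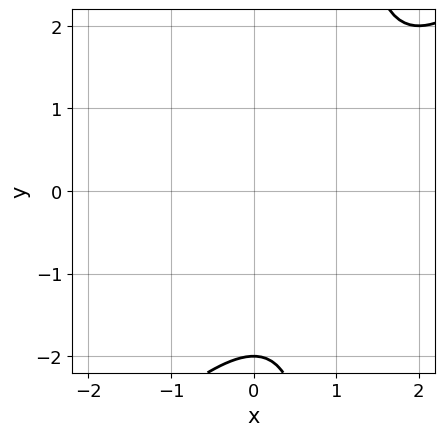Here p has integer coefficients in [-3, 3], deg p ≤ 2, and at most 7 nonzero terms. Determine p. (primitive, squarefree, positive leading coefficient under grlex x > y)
x^2 - x*y - 2*x + y + 2

Degree: no degree-1 curve has this shape, so deg p = 2.
From the visible intercepts: the curve avoids every integer x-axis point in the box; one y-axis crossing is at y = -2.
Assembling these constraints gives the stated polynomial.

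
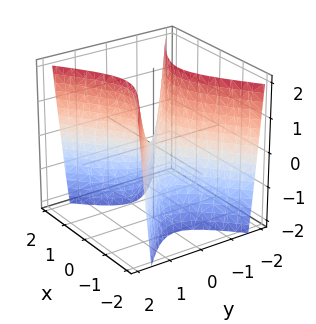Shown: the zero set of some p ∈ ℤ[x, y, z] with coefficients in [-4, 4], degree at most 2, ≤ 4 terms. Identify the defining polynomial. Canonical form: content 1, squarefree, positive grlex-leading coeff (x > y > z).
2*x^2 - 3*y^2 + z

1. The degree is 2 — a hyperbolic paraboloid; a quadric.
2. Symmetries: the x ↦ −x reflection is a symmetry, so x appears only in even powers; it's symmetric under y → −y, forcing even powers of y.
3. Reading off the gridlines: one x-axis crossing is at x = 0; it crosses the y-axis at the gridline y = 0.
4. Putting this together gives p.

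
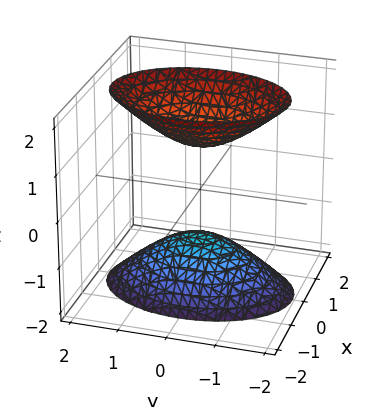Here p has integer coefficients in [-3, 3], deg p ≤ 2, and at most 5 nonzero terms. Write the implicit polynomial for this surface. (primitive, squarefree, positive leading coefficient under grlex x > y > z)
(a) There are 2 components. They look like related sheets of one shape, so recover p as a whole.
(b) deg p = 2. Two separate bowl-shaped sheets opening away from each other; a quadric.
(c) Symmetries: mirror symmetry y ↦ −y ⇒ only even powers of y; mirror symmetry z ↦ −z ⇒ only even powers of z; it's symmetric under x → −x, forcing even powers of x.
(d) Observable constraints: among the integer gridlines, it crosses the z-axis at z ∈ {-1, 1}; no x-intercept at any integer in the box; the surface avoids every integer y-axis point in the box.
(e) Putting this together gives p.

2*x^2 + y^2 - z^2 + 1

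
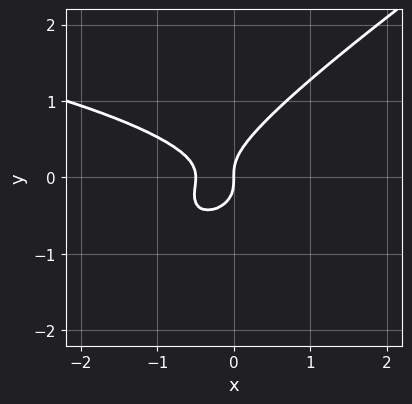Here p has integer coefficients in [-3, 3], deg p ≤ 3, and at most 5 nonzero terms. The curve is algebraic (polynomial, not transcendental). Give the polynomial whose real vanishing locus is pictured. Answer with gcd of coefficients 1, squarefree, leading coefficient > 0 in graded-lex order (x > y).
(a) The degree is 3 — no degree-2 curve has this shape.
(b) Observable constraints: it meets the x-axis at x = 0 (among the integer gridlines); one y-axis crossing is at y = 0.
(c) The integer polynomial consistent with all of this is the stated p.

2*x*y^2 - 3*y^3 + 2*x^2 + x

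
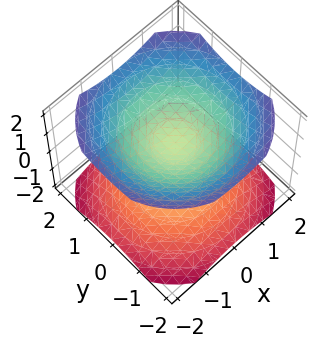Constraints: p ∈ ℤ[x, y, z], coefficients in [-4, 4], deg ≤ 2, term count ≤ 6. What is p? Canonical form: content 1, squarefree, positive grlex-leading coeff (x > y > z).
2*x^2 + 2*y^2 - 3*z^2 + 1

First, the picture has 2 separate pieces.
Next, deg p = 2.
Next, symmetry: the surface is invariant under rotation about z: p = q(x² + y², z); mirror symmetry z ↦ −z ⇒ only even powers of z.
Then, from the visible intercepts: a circular section at z = -1 has radius exactly 1; it misses every integer gridline on the y-axis; it misses every integer gridline on the x-axis.
Finally, assembling these constraints gives the stated polynomial.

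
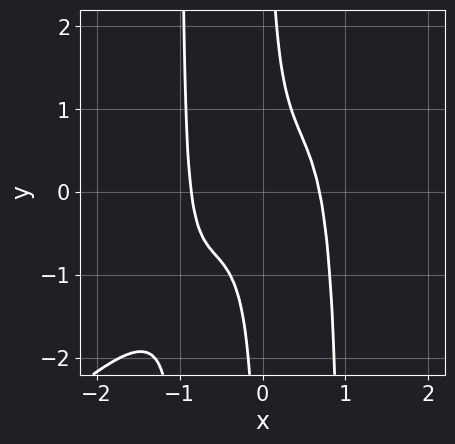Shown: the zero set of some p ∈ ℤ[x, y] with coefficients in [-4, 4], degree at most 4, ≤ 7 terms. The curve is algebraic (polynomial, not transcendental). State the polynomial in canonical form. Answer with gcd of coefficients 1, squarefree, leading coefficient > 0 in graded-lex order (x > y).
Degree: a generic line meets the curve in up to 4 points, so deg p = 4.
Against the integer gridlines: no y-intercept at any integer in the box.
Fitting integer coefficients to these (and the overall shape) gives p.

3*x^4 - 3*x^3*y + x^3 + 3*x*y - 1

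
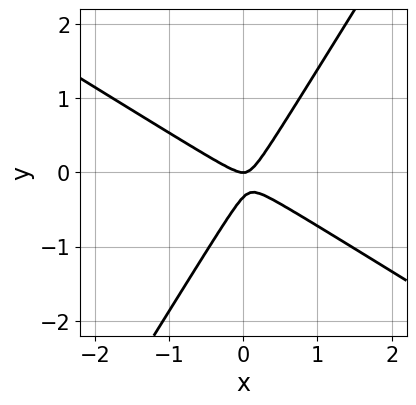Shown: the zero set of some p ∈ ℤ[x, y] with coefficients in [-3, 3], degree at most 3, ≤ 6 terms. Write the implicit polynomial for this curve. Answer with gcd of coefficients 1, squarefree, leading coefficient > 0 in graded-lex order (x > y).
3*x^2 + 3*x*y - 3*y^2 - y

deg p = 2.
From the axis intercepts and sections: it crosses the y-axis at the gridline y = 0; one x-axis crossing is at x = 0.
Assembling these constraints gives the stated polynomial.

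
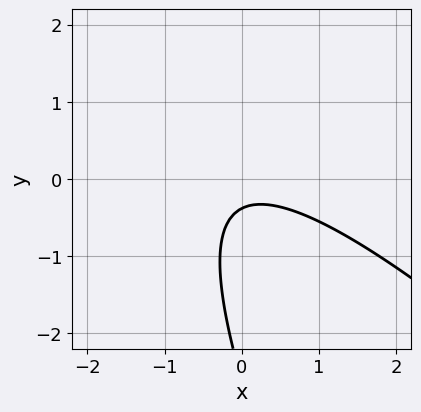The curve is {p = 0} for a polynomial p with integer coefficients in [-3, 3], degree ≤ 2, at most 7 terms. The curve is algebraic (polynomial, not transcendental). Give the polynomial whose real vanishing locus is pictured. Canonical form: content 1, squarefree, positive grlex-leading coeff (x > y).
2*x^2 + 3*x*y + y^2 + 3*y + 1

1. Degree: the shape is more complex than any degree-1 curve, so deg p = 2.
2. From the axis intercepts and sections: it misses every integer gridline on the x-axis.
3. Solving for integer coefficients yields p as stated.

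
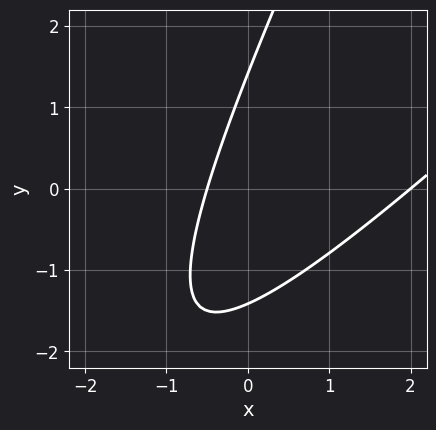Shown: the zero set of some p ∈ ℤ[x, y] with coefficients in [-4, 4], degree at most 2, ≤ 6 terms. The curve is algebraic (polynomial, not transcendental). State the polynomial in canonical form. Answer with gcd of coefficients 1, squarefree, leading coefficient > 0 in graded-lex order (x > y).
(a) deg p = 2. The shape is more complex than any degree-1 curve.
(b) From the axis intercepts and sections: it crosses the x-axis at the gridline x = 2.
(c) Together with the visible shape, these determine p as stated.

2*x^2 - 3*x*y + y^2 - 3*x - 2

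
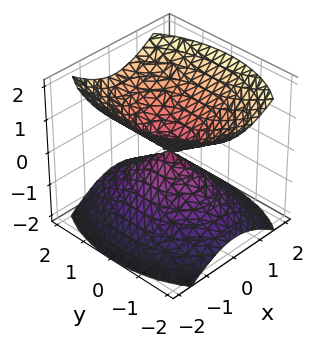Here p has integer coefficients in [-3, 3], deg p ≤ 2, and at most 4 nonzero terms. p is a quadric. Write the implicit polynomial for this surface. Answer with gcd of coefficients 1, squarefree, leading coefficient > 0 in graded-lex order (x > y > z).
2*x^2 + y^2 - 2*z^2

The picture has 2 separate pieces. Treating them together as one polynomial.
Degree: two nappes meeting at a single point; a quadric, so deg p = 2.
Symmetries: mirror symmetry z ↦ −z ⇒ only even powers of z; mirror symmetry x ↦ −x ⇒ only even powers of x; mirror symmetry y ↦ −y ⇒ only even powers of y.
From the axis intercepts and sections: it crosses the y-axis at the gridline y = 0; it meets the x-axis at x = 0 (among the integer gridlines).
Matching integer coefficients to the picture gives p.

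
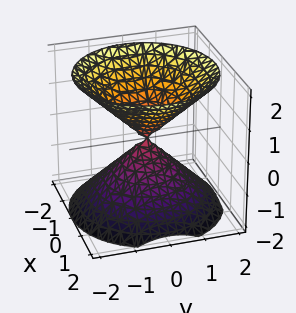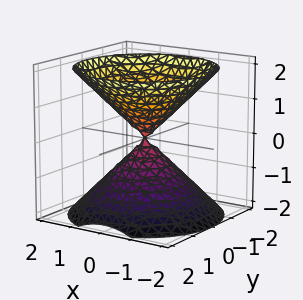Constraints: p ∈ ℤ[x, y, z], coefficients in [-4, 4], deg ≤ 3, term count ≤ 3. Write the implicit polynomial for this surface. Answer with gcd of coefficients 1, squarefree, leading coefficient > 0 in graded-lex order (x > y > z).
x^2 + y^2 - z^2

There are 2 components. Treating them together as one polynomial.
The degree is 2 — two nappes meeting at a single point; a quadric.
Symmetry: every cross-section ⟂ z is a circle, so x, y appear only via x² + y²; it's symmetric under z → −z, forcing even powers of z.
From the axis intercepts and sections: it crosses the y-axis at the gridline y = 0; it meets the x-axis at x = 0 (among the integer gridlines); a circular section at z = 1 has radius exactly 1.
The integer polynomial consistent with all of this is the stated p.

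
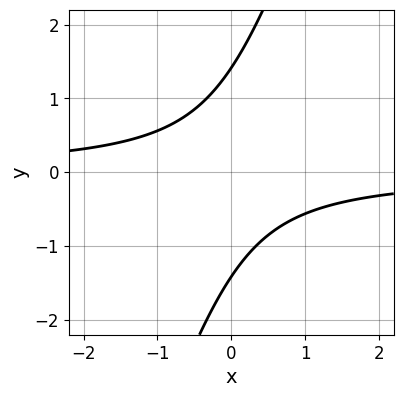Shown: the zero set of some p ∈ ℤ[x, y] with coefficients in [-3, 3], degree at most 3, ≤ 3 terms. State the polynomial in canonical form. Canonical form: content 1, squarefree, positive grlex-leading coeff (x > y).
1. deg p = 2. A generic line meets the curve in up to 2 points.
2. Observable constraints: the curve avoids every integer x-axis point in the box.
3. Assembling these constraints gives the stated polynomial.

3*x*y - y^2 + 2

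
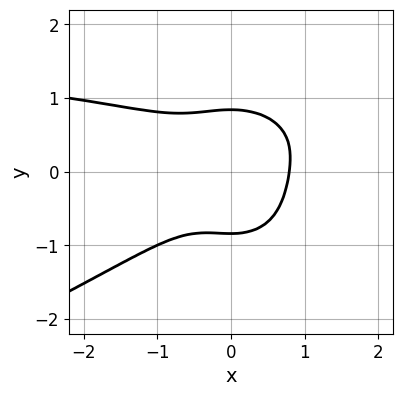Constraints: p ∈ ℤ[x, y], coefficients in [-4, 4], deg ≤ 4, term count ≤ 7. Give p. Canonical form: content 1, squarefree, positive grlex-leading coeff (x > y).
Degree: a generic line meets the curve in up to 4 points, so deg p = 4.
The integer polynomial consistent with all of this is the stated p.

x^3*y - 2*x^2*y^2 - 2*y^4 - 2*x^3 + 1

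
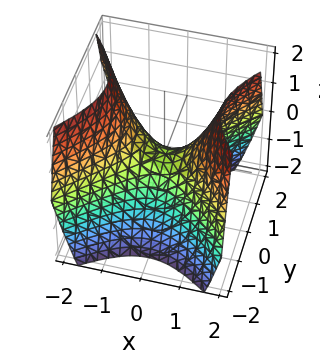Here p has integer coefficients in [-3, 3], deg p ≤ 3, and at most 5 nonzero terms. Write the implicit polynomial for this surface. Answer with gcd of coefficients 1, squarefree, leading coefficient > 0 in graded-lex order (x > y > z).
(a) Degree: a saddle surface; a quadric, so deg p = 2.
(b) Symmetries: the x ↦ −x reflection is a symmetry, so x appears only in even powers; the y ↦ −y reflection is a symmetry, so y appears only in even powers.
(c) Reading off the gridlines: it meets the y-axis at y = 0 (among the integer gridlines); it meets the z-axis at z = 0 (among the integer gridlines).
(d) The integer polynomial consistent with all of this is the stated p.

x^2 - y^2 - z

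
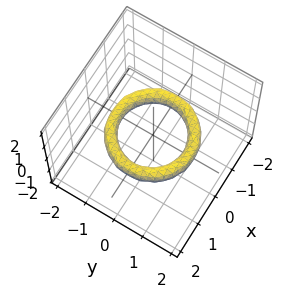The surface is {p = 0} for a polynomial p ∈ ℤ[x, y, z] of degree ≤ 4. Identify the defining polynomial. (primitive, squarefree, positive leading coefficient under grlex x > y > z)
First, the degree is 4 — no degree-3 surface has this shape.
Then, symmetries: every cross-section ⟂ z is a circle, so x, y appear only via x² + y².
Next, against the integer gridlines: the surface avoids every integer z-axis point in the box; among the integer gridlines, it crosses the x-axis at x ∈ {-1, 1}.
Finally, the integer polynomial consistent with all of this is the stated p. Check: (0, -1, 0) on the y-axis lies on the surface, and p(0, -1, 0) = 0. ✓

x^4 + 2*x^2*y^2 + y^4 - 3*x^2 - 3*y^2 + 2*z^2 + 2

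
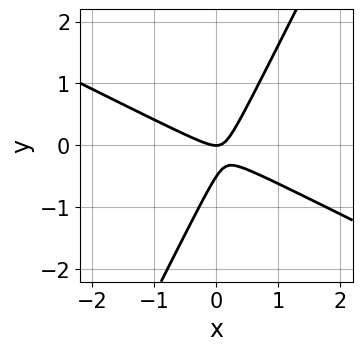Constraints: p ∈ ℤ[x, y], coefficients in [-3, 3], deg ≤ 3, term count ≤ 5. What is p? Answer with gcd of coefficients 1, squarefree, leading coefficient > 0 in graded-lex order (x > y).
2*x^2 + 3*x*y - 2*y^2 - y

The degree is 2 — a generic line meets the curve in up to 2 points.
From the axis intercepts and sections: it meets the x-axis at x = 0 (among the integer gridlines); one y-axis crossing is at y = 0.
Assembling these constraints gives the stated polynomial.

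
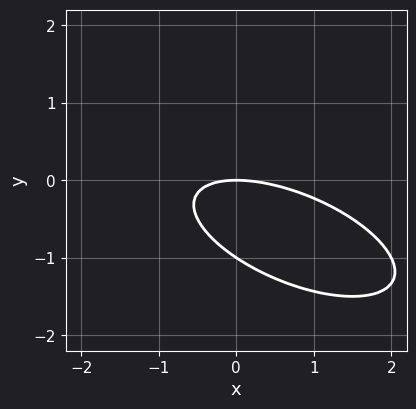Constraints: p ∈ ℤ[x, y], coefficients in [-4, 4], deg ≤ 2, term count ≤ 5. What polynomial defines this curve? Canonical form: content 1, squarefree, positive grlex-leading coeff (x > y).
(a) Degree: a generic line meets the curve in up to 2 points, so deg p = 2.
(b) From the axis intercepts and sections: among the integer gridlines, it crosses the y-axis at y ∈ {-1, 0}; it meets the x-axis at x = 0 (among the integer gridlines).
(c) Assembling these constraints gives the stated polynomial.

x^2 + 2*x*y + 3*y^2 + 3*y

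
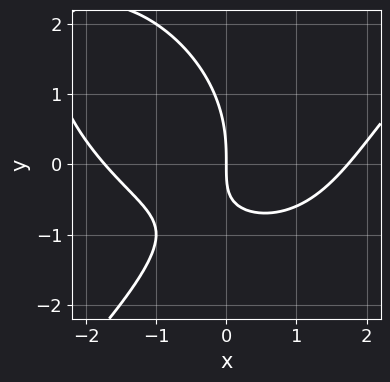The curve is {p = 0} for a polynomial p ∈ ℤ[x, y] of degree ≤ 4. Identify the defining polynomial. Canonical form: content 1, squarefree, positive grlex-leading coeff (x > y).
Degree: a generic line meets the curve in up to 3 points, so deg p = 3.
From the axis intercepts and sections: one y-axis crossing is at y = 0; one x-axis crossing is at x = 0.
Putting this together gives p.

x^3 - y^3 - 3*x*y - 3*x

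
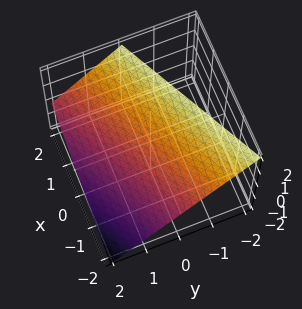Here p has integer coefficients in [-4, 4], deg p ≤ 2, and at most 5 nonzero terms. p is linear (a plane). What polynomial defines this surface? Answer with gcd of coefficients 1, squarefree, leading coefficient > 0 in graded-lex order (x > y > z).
deg p = 1. Every cross-section is a straight line — this is a plane.
Reading off the gridlines: it crosses the z-axis at the gridline z = 1; it meets the y-axis at y = 1 (among the integer gridlines); it crosses the x-axis at the gridline x = -2.
Matching integer coefficients to the picture gives p.

x - 2*y - 2*z + 2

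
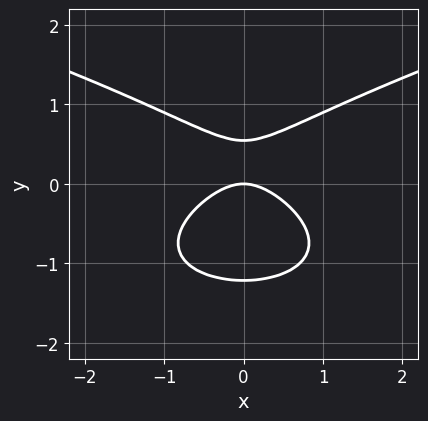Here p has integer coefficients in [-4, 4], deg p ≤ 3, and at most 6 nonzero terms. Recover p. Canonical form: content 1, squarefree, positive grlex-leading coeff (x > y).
1. Degree: a generic line meets the curve in up to 3 points, so deg p = 3.
2. Symmetries: it's symmetric under x → −x, forcing even powers of x.
3. From the axis intercepts and sections: one x-axis crossing is at x = 0; it meets the y-axis at y = 0 (among the integer gridlines).
4. Together with the visible shape, these determine p as stated.

3*y^3 - 2*x^2 + 2*y^2 - 2*y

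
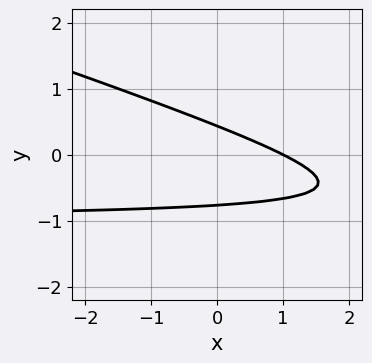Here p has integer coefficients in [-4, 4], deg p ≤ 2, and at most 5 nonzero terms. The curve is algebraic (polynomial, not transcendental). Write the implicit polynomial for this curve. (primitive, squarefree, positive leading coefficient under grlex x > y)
x*y + 3*y^2 + x + y - 1

Degree: no degree-1 curve has this shape, so deg p = 2.
Against the integer gridlines: it crosses the x-axis at the gridline x = 1.
Fitting integer coefficients to these (and the overall shape) gives p.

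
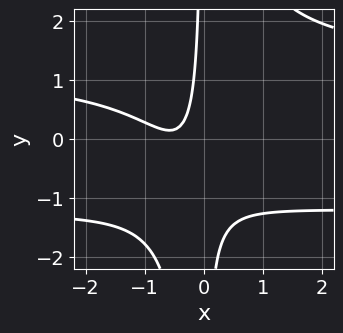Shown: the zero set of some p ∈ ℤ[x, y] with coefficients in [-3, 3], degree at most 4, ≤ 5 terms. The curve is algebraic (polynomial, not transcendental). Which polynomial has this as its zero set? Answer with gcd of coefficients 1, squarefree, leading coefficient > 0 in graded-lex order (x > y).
2*x^2*y^2 - 3*x^2 - 3*x*y - 3*x - 1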